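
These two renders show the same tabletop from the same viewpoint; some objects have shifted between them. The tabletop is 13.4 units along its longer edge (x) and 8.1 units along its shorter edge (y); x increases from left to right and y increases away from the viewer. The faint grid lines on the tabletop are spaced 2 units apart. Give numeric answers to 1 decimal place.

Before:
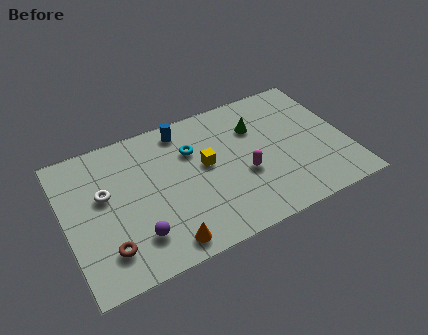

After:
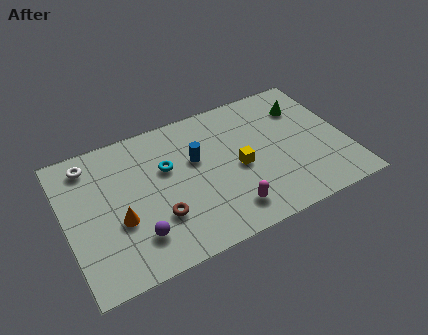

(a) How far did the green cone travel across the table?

2.4

The green cone was near (9.3, 5.7) before and (11.7, 6.0) after, so it travelled √(2.4² + 0.3²) ≈ 2.4 units.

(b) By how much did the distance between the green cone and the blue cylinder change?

+1.9

The distance was about 3.6 in the first image and 5.5 in the second, so they moved 1.9 units further apart.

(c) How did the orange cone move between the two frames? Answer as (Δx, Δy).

(-1.9, 2.1)

From the two frames, the orange cone sits at roughly (4.3, 1.0) before and (2.4, 3.1) after.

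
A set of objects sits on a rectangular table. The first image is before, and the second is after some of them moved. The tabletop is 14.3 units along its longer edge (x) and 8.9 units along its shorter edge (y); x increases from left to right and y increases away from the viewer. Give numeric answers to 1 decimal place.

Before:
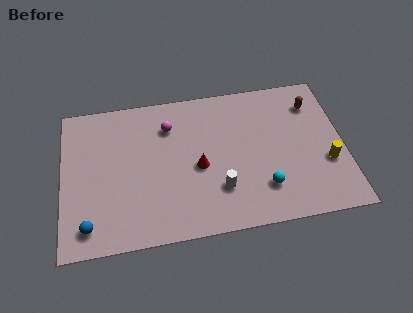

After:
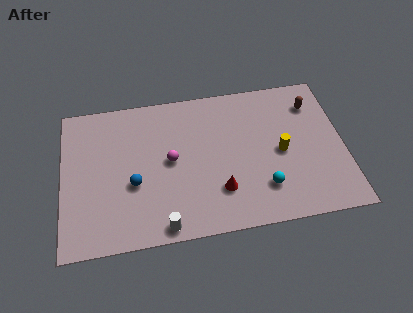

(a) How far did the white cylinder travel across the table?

3.4

The white cylinder moved from about (7.9, 2.5) to (5.0, 0.8), a distance of √(2.9² + 1.7²) ≈ 3.4.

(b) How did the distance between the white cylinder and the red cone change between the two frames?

+1.5

They were about 1.8 units apart before and 3.3 after — 1.5 units further apart.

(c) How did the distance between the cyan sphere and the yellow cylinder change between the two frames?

-1.2

They were about 3.4 units apart before and 2.2 after — 1.2 units closer together.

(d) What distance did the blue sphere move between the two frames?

3.1

The blue sphere moved from about (1.3, 1.4) to (3.6, 3.5), a distance of √(2.3² + 2.1²) ≈ 3.1.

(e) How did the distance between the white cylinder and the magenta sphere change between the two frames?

-1.0

The distance was about 4.8 in the first image and 3.8 in the second, so they moved 1.0 units closer together.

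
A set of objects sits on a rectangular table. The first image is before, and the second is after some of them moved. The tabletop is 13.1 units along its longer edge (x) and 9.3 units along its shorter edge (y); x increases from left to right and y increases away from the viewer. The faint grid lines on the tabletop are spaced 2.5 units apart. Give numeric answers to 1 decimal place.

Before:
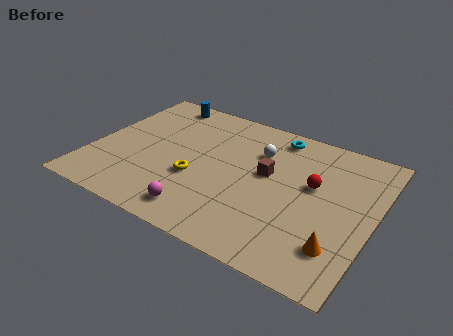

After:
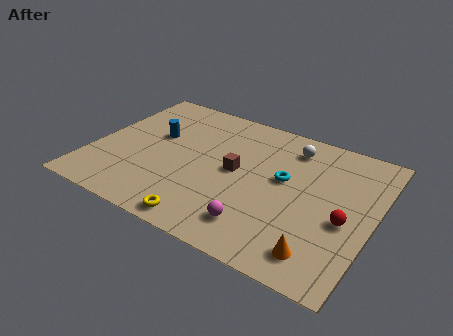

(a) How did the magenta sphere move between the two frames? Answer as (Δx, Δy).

(2.6, 0.4)

The magenta sphere started near (5.6, 1.4) and ended near (8.2, 1.8).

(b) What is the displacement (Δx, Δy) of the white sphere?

(1.4, 1.0)

The white sphere was at about (7.5, 6.6) and moved to about (8.9, 7.6).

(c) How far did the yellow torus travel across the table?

2.8

From (5.0, 3.5) to (5.9, 0.9), the yellow torus covered √(0.9² + 2.6²) ≈ 2.8 units.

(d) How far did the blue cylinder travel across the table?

2.7

From (2.4, 8.3) to (2.7, 5.6), the blue cylinder covered √(0.3² + 2.7²) ≈ 2.7 units.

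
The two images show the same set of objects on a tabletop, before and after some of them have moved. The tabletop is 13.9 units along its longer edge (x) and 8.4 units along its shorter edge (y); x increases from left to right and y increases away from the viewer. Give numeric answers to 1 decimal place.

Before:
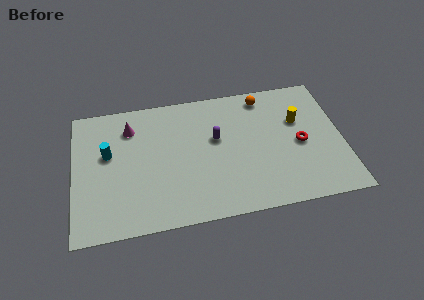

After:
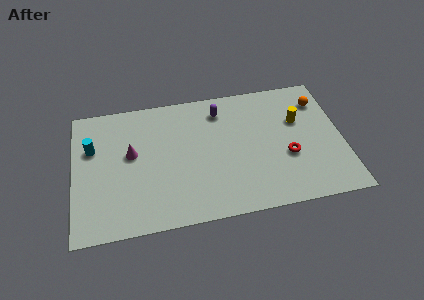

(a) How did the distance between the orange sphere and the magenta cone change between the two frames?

+3.0

The distance was about 7.0 in the first image and 10.0 in the second, so they moved 3.0 units further apart.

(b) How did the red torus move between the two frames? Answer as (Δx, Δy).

(-0.7, -0.7)

From the two frames, the red torus sits at roughly (11.7, 3.9) before and (11.0, 3.2) after.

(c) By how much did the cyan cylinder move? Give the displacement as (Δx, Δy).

(-0.8, 0.5)

The cyan cylinder started near (1.8, 5.0) and ended near (1.0, 5.5).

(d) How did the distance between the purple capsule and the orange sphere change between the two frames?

+1.7

They were about 3.5 units apart before and 5.2 after — 1.7 units further apart.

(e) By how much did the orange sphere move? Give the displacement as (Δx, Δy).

(2.9, -0.8)

From the two frames, the orange sphere sits at roughly (10.0, 7.3) before and (12.9, 6.5) after.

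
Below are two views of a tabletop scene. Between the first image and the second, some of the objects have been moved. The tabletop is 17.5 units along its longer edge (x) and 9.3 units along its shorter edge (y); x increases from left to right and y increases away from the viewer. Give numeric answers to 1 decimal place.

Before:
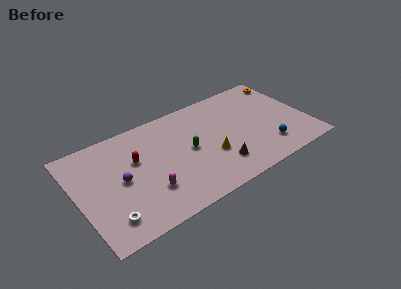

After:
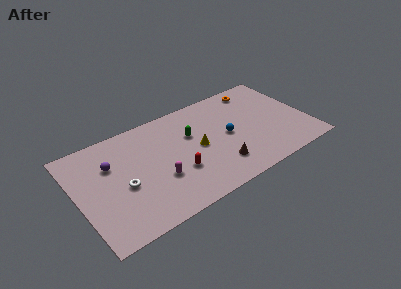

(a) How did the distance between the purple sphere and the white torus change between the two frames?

-0.7

The distance was about 3.1 in the first image and 2.4 in the second, so they moved 0.7 units closer together.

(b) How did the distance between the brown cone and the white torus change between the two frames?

-1.2

They were about 8.4 units apart before and 7.2 after — 1.2 units closer together.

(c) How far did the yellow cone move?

1.4

From (9.9, 3.4) to (9.1, 4.6), the yellow cone covered √(0.8² + 1.2²) ≈ 1.4 units.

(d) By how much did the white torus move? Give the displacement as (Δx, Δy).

(1.4, 2.2)

From the two frames, the white torus sits at roughly (1.9, 1.8) before and (3.3, 4.0) after.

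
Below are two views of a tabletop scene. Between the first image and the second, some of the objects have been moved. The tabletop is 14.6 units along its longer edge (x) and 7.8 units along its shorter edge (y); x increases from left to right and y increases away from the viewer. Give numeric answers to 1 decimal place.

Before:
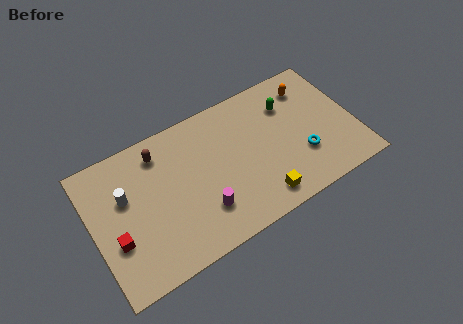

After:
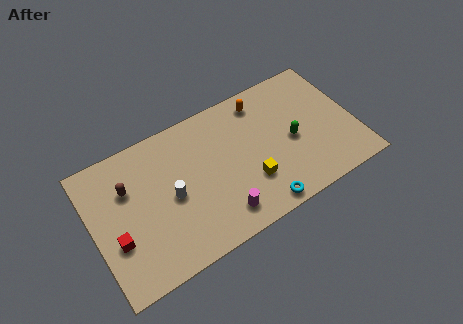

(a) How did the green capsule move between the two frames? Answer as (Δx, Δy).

(-0.1, -2.1)

The green capsule started near (11.2, 5.7) and ended near (11.1, 3.6).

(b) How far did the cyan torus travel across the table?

3.2

The cyan torus was near (11.5, 2.5) before and (8.8, 0.8) after, so it travelled √(2.7² + 1.7²) ≈ 3.2 units.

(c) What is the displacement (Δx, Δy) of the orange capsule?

(-2.7, 0.4)

From the two frames, the orange capsule sits at roughly (12.5, 6.2) before and (9.8, 6.6) after.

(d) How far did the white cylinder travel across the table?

2.7

The white cylinder was near (1.9, 4.9) before and (4.3, 3.7) after, so it travelled √(2.4² + 1.2²) ≈ 2.7 units.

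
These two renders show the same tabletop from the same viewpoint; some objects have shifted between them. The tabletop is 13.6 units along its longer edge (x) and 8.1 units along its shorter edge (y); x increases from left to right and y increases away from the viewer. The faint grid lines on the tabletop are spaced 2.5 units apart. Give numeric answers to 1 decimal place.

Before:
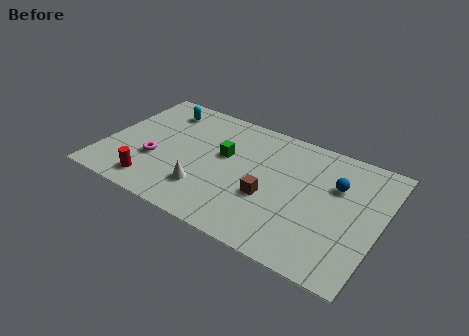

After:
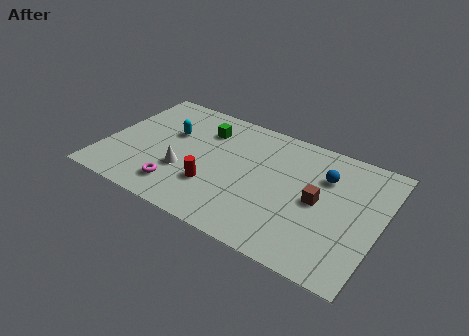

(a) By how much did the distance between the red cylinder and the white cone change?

-1.1

The distance was about 2.6 in the first image and 1.5 in the second, so they moved 1.1 units closer together.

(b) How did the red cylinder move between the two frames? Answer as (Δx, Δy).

(2.8, 1.2)

The red cylinder was at about (2.8, 1.3) and moved to about (5.6, 2.5).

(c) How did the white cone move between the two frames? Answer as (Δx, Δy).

(-1.2, 0.7)

From the two frames, the white cone sits at roughly (5.3, 2.1) before and (4.1, 2.8) after.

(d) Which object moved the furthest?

the red cylinder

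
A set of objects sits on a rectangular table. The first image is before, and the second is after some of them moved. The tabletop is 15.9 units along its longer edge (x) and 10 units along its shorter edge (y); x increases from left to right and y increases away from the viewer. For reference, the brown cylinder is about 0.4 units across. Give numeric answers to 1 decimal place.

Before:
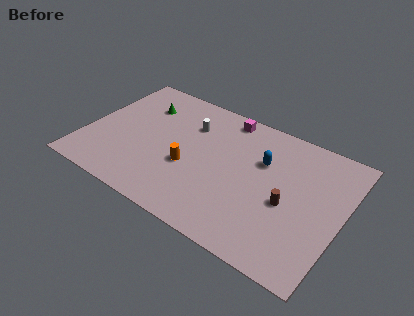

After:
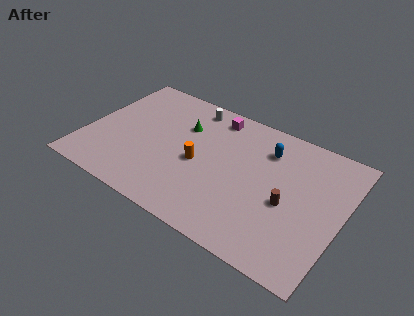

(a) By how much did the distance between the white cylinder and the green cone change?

-1.3

Before: roughly 3.1 units apart; after: 1.8. That's 1.3 units closer together.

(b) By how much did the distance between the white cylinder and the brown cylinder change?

+0.9

The distance was about 7.2 in the first image and 8.1 in the second, so they moved 0.9 units further apart.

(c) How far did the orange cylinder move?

0.8

From (6.6, 3.9) to (7.1, 4.5), the orange cylinder covered √(0.5² + 0.6²) ≈ 0.8 units.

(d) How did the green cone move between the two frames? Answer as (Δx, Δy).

(2.7, -0.5)

The green cone was at about (3.0, 7.4) and moved to about (5.7, 6.9).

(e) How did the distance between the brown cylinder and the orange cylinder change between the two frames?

-0.5

Before: roughly 6.1 units apart; after: 5.6. That's 0.5 units closer together.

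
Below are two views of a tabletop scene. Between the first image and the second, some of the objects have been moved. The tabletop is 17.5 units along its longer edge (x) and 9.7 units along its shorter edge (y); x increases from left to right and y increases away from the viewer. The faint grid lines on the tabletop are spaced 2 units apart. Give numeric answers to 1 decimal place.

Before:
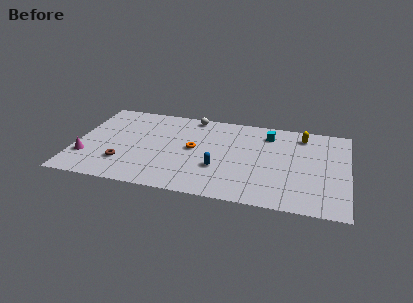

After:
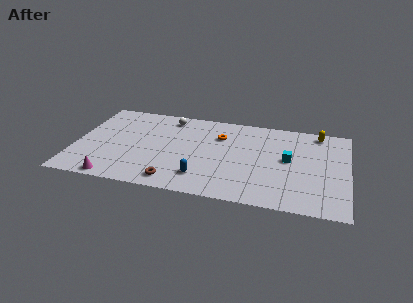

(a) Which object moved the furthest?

the brown torus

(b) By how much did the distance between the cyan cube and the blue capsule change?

+0.8

Before: roughly 5.4 units apart; after: 6.2. That's 0.8 units further apart.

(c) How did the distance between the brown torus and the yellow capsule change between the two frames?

-1.1

Before: roughly 12.6 units apart; after: 11.5. That's 1.1 units closer together.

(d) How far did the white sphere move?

1.6

The white sphere moved from about (7.3, 8.8) to (5.8, 8.3), a distance of √(1.5² + 0.5²) ≈ 1.6.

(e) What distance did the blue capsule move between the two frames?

1.6

From (9.3, 3.3) to (8.3, 2.1), the blue capsule covered √(1.0² + 1.2²) ≈ 1.6 units.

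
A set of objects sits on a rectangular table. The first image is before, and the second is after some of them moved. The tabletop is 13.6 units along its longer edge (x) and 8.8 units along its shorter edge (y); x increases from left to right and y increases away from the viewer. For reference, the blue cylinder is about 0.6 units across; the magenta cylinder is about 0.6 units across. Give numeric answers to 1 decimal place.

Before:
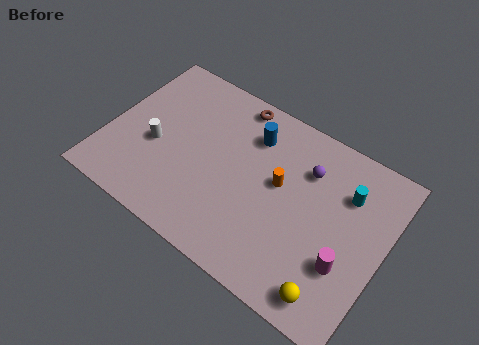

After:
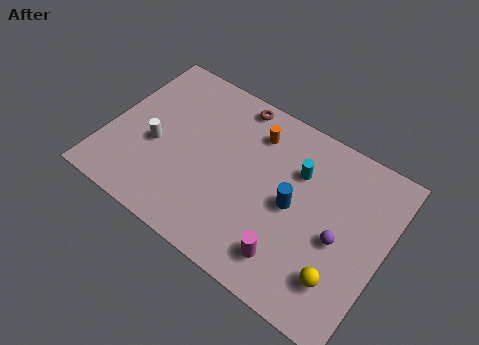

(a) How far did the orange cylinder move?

2.5

From (8.4, 5.0) to (6.8, 6.9), the orange cylinder covered √(1.6² + 1.9²) ≈ 2.5 units.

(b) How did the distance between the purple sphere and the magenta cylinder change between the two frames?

-1.3

Before: roughly 4.3 units apart; after: 3.0. That's 1.3 units closer together.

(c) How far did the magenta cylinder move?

2.8

The magenta cylinder was near (12.0, 2.9) before and (9.5, 1.7) after, so it travelled √(2.5² + 1.2²) ≈ 2.8 units.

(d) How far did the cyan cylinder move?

2.4

From (11.5, 6.3) to (9.1, 6.1), the cyan cylinder covered √(2.4² + 0.2²) ≈ 2.4 units.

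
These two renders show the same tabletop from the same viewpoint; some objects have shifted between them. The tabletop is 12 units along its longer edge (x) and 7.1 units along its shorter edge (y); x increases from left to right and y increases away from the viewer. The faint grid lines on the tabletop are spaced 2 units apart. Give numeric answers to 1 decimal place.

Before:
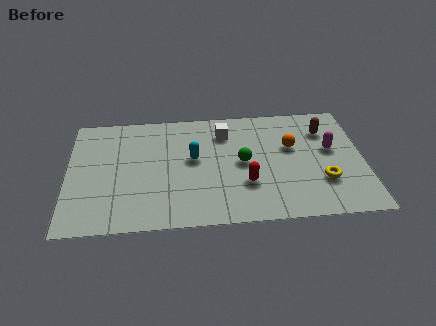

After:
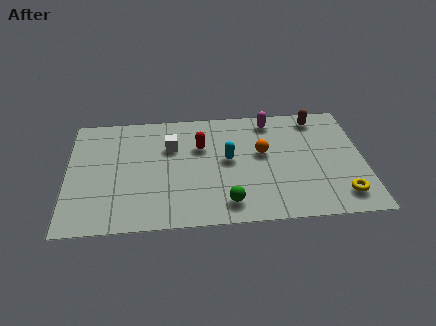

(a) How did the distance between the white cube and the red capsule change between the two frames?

-2.1

They were about 3.3 units apart before and 1.2 after — 2.1 units closer together.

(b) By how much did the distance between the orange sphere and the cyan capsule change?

-2.6

They were about 4.0 units apart before and 1.4 after — 2.6 units closer together.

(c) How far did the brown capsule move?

0.9

From (10.5, 5.3) to (10.2, 6.1), the brown capsule covered √(0.3² + 0.8²) ≈ 0.9 units.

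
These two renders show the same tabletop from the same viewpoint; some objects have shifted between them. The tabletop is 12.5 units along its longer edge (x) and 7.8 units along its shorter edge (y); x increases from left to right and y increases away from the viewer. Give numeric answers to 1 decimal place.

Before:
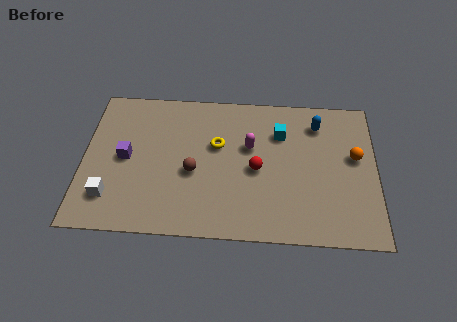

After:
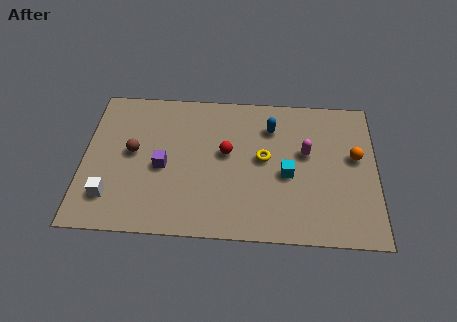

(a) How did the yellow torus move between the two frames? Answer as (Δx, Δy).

(2.0, -0.6)

The yellow torus started near (5.7, 4.8) and ended near (7.7, 4.2).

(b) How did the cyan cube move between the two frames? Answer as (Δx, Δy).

(0.3, -2.2)

The cyan cube was at about (8.4, 5.6) and moved to about (8.7, 3.4).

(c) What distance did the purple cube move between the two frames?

1.6

The purple cube was near (1.8, 3.9) before and (3.4, 3.5) after, so it travelled √(1.6² + 0.4²) ≈ 1.6 units.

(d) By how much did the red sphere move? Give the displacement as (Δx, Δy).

(-1.3, 0.8)

From the two frames, the red sphere sits at roughly (7.4, 3.6) before and (6.1, 4.4) after.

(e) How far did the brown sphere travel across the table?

2.8

From (4.7, 3.3) to (2.1, 4.2), the brown sphere covered √(2.6² + 0.9²) ≈ 2.8 units.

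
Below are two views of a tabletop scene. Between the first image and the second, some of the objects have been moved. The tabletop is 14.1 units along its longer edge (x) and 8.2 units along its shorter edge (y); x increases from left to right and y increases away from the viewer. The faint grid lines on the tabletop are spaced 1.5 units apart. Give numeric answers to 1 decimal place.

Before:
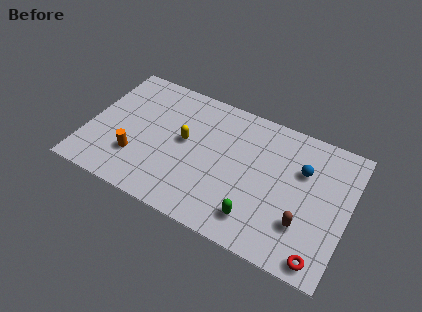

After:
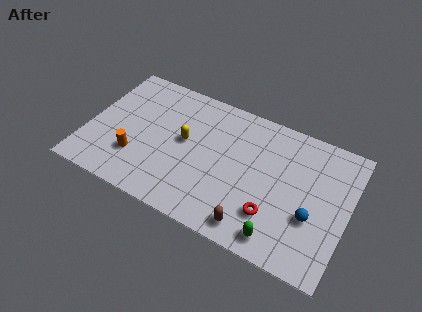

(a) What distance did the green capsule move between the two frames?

1.4

The green capsule moved from about (9.5, 1.6) to (10.8, 1.1), a distance of √(1.3² + 0.5²) ≈ 1.4.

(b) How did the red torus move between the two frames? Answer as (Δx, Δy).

(-2.7, 1.3)

From the two frames, the red torus sits at roughly (13.0, 0.9) before and (10.3, 2.2) after.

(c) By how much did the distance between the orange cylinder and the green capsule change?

+1.4

Before: roughly 6.7 units apart; after: 8.1. That's 1.4 units further apart.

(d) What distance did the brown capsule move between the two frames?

2.8

The brown capsule moved from about (11.9, 2.4) to (9.4, 1.1), a distance of √(2.5² + 1.3²) ≈ 2.8.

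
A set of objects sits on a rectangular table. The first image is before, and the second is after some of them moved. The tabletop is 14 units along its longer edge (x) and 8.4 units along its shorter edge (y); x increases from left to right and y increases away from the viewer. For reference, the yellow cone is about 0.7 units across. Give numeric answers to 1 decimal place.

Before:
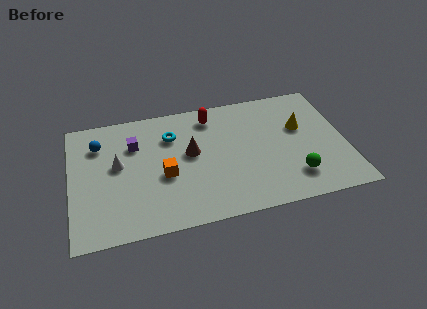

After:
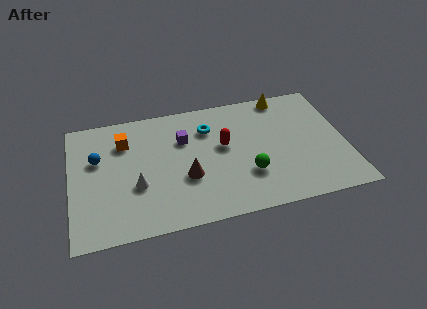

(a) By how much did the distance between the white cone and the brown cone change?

-1.2

They were about 3.7 units apart before and 2.5 after — 1.2 units closer together.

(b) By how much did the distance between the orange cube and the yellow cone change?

+1.1

Before: roughly 7.3 units apart; after: 8.4. That's 1.1 units further apart.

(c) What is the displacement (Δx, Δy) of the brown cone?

(-0.3, -1.6)

The brown cone was at about (6.1, 4.7) and moved to about (5.8, 3.1).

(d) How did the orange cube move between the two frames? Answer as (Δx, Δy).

(-1.9, 2.7)

The orange cube started near (4.7, 3.5) and ended near (2.8, 6.2).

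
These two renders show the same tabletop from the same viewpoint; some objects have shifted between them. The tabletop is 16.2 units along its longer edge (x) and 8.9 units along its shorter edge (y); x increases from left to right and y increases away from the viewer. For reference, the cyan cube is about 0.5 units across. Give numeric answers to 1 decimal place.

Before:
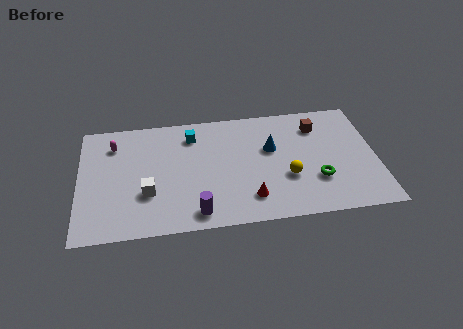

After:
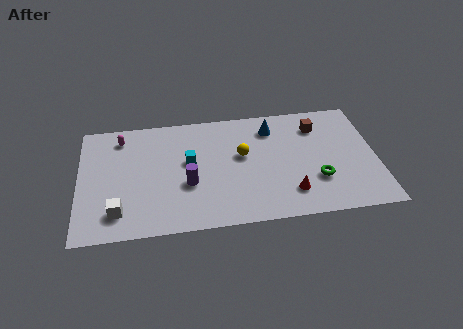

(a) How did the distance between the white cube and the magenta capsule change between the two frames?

+1.3

Before: roughly 4.3 units apart; after: 5.6. That's 1.3 units further apart.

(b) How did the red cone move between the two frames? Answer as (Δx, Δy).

(2.2, 0.1)

The red cone started near (9.2, 1.9) and ended near (11.4, 2.0).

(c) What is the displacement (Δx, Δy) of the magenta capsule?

(0.4, 0.5)

From the two frames, the magenta capsule sits at roughly (1.9, 6.9) before and (2.3, 7.4) after.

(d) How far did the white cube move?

2.0

The white cube was near (3.7, 3.0) before and (2.1, 1.8) after, so it travelled √(1.6² + 1.2²) ≈ 2.0 units.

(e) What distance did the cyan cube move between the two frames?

2.0

From (6.2, 7.1) to (6.0, 5.1), the cyan cube covered √(0.2² + 2.0²) ≈ 2.0 units.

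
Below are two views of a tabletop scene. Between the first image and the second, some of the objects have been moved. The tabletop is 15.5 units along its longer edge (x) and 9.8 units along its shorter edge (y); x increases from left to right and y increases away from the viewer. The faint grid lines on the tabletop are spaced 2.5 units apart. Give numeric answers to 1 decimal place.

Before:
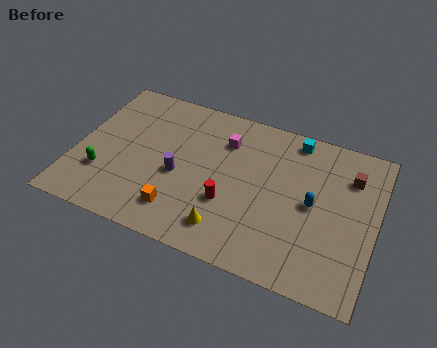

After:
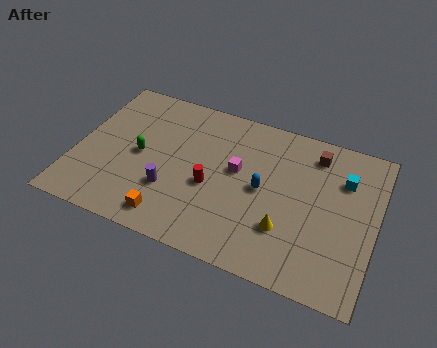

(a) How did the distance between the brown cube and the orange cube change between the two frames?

-0.3

They were about 9.8 units apart before and 9.5 after — 0.3 units closer together.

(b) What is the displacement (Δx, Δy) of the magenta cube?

(0.8, -1.7)

The magenta cube started near (7.5, 7.3) and ended near (8.3, 5.6).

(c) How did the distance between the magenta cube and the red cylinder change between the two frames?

-2.0

Before: roughly 3.9 units apart; after: 1.9. That's 2.0 units closer together.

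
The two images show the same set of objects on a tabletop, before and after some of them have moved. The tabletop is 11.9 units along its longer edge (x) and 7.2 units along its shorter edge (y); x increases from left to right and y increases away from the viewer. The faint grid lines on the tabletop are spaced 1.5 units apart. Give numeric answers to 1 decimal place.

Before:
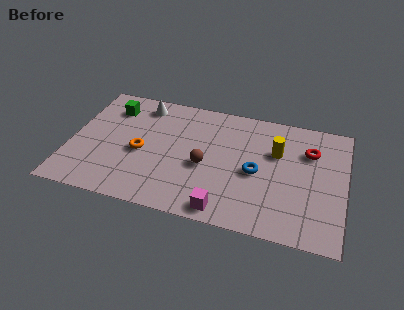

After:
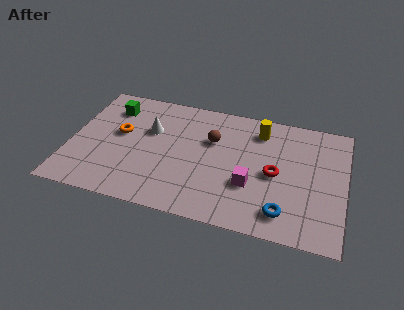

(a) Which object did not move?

the green cube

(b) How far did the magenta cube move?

2.0

From (6.9, 0.8) to (7.9, 2.5), the magenta cube covered √(1.0² + 1.7²) ≈ 2.0 units.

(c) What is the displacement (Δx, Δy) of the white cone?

(0.5, -1.5)

From the two frames, the white cone sits at roughly (2.9, 6.1) before and (3.4, 4.6) after.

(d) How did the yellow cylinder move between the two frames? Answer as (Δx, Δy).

(-0.8, 1.1)

From the two frames, the yellow cylinder sits at roughly (8.9, 4.7) before and (8.1, 5.8) after.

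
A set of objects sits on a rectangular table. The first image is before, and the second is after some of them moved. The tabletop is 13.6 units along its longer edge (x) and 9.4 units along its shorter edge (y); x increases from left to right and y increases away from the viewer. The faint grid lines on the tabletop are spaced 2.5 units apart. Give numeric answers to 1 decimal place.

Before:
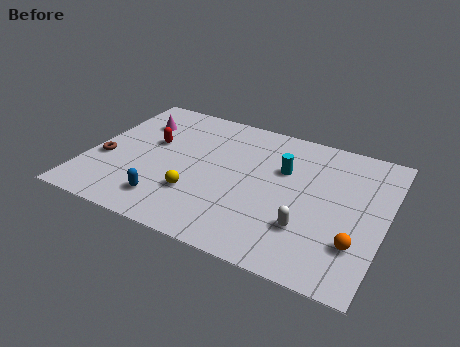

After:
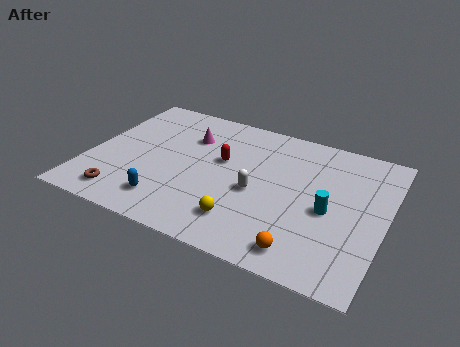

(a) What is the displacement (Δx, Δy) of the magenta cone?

(2.5, -0.2)

From the two frames, the magenta cone sits at roughly (1.8, 6.9) before and (4.3, 6.7) after.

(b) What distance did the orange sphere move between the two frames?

2.6

From (12.5, 2.6) to (10.3, 1.3), the orange sphere covered √(2.2² + 1.3²) ≈ 2.6 units.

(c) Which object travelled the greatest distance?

the red capsule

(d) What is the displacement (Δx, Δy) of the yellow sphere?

(2.3, -0.8)

The yellow sphere started near (5.2, 2.8) and ended near (7.5, 2.0).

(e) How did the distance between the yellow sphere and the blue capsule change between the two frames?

+1.9

Before: roughly 1.6 units apart; after: 3.5. That's 1.9 units further apart.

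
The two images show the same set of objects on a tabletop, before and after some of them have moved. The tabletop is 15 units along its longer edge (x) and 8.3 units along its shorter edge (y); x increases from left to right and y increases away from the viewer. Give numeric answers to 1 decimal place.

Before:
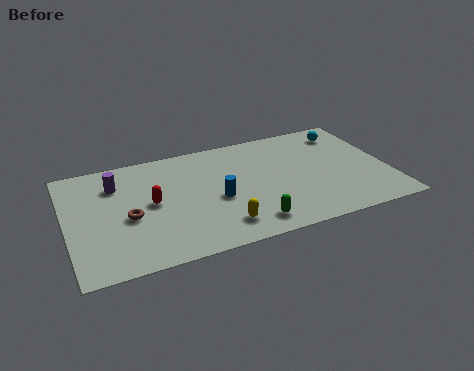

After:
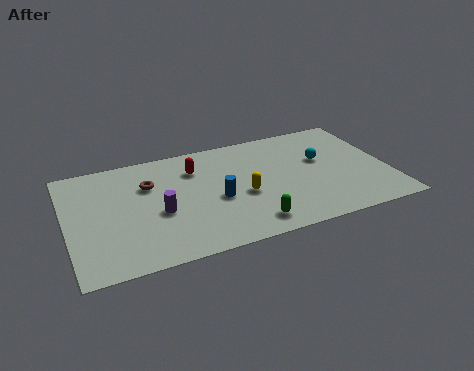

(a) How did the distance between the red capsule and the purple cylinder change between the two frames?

+0.9

The distance was about 2.4 in the first image and 3.3 in the second, so they moved 0.9 units further apart.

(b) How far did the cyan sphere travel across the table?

2.3

The cyan sphere was near (13.4, 6.8) before and (12.0, 5.0) after, so it travelled √(1.4² + 1.8²) ≈ 2.3 units.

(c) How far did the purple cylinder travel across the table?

3.2

The purple cylinder moved from about (2.4, 6.2) to (4.2, 3.5), a distance of √(1.8² + 2.7²) ≈ 3.2.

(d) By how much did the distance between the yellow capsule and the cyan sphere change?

-4.1

They were about 8.3 units apart before and 4.2 after — 4.1 units closer together.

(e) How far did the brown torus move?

2.4

The brown torus was near (2.8, 3.6) before and (3.9, 5.7) after, so it travelled √(1.1² + 2.1²) ≈ 2.4 units.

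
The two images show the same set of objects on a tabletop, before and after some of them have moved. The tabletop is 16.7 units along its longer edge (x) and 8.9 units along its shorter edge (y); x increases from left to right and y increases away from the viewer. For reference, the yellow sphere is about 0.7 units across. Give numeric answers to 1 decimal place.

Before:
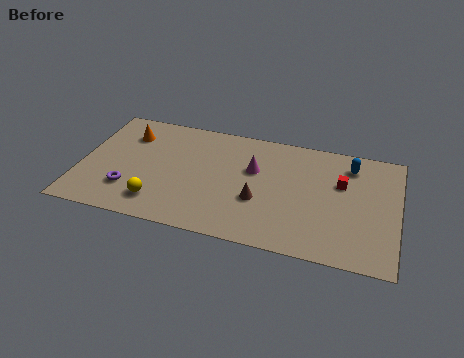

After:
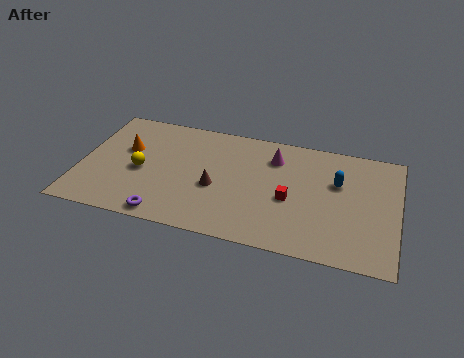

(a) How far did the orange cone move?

1.2

The orange cone was near (2.3, 6.7) before and (2.3, 5.5) after, so it travelled √(0.0² + 1.2²) ≈ 1.2 units.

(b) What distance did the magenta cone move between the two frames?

1.6

From (9.1, 5.6) to (10.1, 6.8), the magenta cone covered √(1.0² + 1.2²) ≈ 1.6 units.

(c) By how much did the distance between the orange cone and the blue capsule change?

-0.6

The distance was about 11.8 in the first image and 11.2 in the second, so they moved 0.6 units closer together.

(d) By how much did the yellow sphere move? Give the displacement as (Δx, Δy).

(-1.1, 2.2)

From the two frames, the yellow sphere sits at roughly (4.3, 1.8) before and (3.2, 4.0) after.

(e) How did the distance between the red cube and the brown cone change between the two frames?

-0.9

The distance was about 4.8 in the first image and 3.9 in the second, so they moved 0.9 units closer together.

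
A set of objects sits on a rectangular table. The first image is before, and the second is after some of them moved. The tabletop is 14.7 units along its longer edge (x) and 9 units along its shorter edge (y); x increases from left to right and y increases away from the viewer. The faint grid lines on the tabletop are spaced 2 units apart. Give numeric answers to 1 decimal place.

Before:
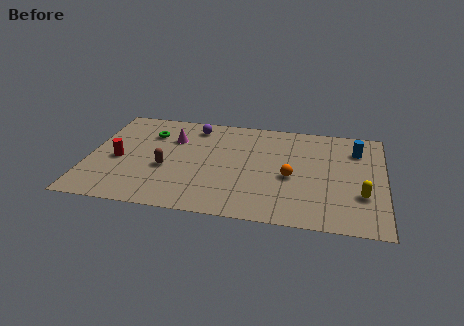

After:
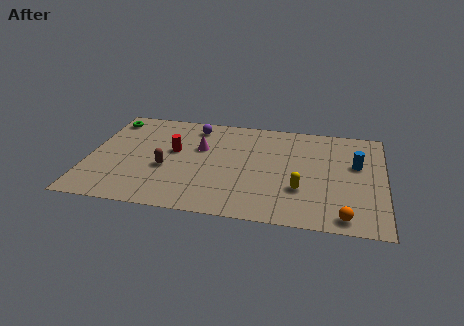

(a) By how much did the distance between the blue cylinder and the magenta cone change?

-1.4

They were about 9.2 units apart before and 7.8 after — 1.4 units closer together.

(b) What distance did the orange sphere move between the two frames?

4.0

The orange sphere was near (10.1, 3.9) before and (12.8, 1.0) after, so it travelled √(2.7² + 2.9²) ≈ 4.0 units.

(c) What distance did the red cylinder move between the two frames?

3.0

The red cylinder moved from about (1.5, 4.0) to (4.2, 5.2), a distance of √(2.7² + 1.2²) ≈ 3.0.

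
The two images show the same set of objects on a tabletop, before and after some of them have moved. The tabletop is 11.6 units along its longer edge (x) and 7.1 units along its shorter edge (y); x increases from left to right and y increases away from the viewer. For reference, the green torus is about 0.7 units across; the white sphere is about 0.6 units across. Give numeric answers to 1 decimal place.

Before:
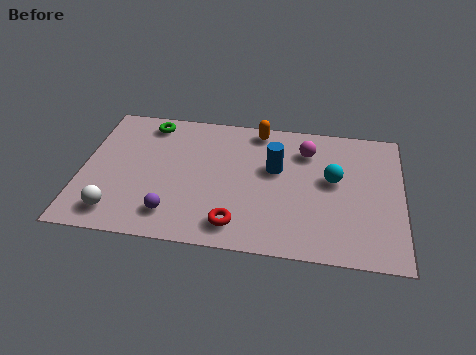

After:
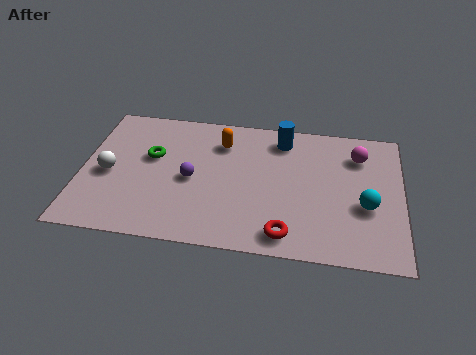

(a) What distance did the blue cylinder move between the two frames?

1.6

The blue cylinder moved from about (7.0, 4.3) to (7.2, 5.9), a distance of √(0.2² + 1.6²) ≈ 1.6.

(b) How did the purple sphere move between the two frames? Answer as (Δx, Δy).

(0.6, 1.9)

The purple sphere started near (3.4, 1.4) and ended near (4.0, 3.3).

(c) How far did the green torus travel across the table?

1.8

The green torus was near (2.3, 6.1) before and (2.5, 4.3) after, so it travelled √(0.2² + 1.8²) ≈ 1.8 units.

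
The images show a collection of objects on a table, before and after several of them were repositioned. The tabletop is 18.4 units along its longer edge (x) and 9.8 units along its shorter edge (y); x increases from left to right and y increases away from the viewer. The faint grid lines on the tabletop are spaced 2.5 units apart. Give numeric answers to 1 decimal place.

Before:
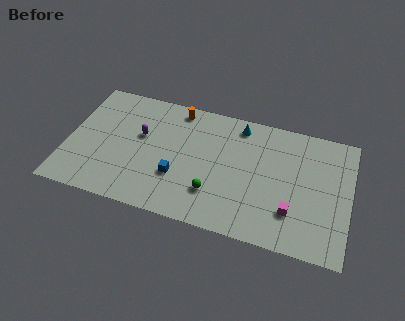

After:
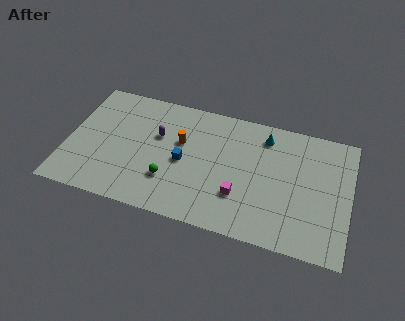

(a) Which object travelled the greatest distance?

the magenta cube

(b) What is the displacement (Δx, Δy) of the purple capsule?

(1.1, 0.3)

The purple capsule started near (4.7, 5.9) and ended near (5.8, 6.2).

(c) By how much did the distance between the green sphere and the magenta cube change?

-0.5

They were about 5.1 units apart before and 4.6 after — 0.5 units closer together.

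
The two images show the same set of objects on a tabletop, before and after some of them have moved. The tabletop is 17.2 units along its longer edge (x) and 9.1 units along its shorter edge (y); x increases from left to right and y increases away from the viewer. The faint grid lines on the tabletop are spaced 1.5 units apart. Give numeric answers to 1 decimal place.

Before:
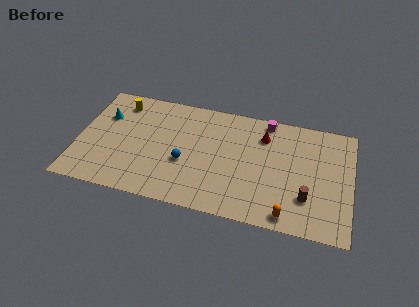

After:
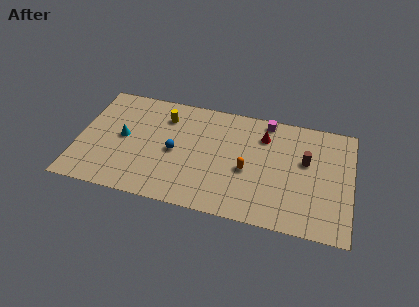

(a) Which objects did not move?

the magenta cube and the red cone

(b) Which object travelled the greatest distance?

the orange capsule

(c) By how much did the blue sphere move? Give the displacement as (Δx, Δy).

(-0.7, 0.7)

The blue sphere was at about (6.8, 3.6) and moved to about (6.1, 4.3).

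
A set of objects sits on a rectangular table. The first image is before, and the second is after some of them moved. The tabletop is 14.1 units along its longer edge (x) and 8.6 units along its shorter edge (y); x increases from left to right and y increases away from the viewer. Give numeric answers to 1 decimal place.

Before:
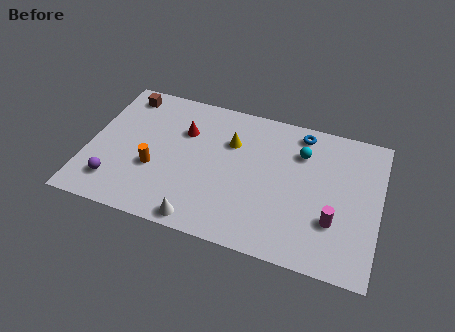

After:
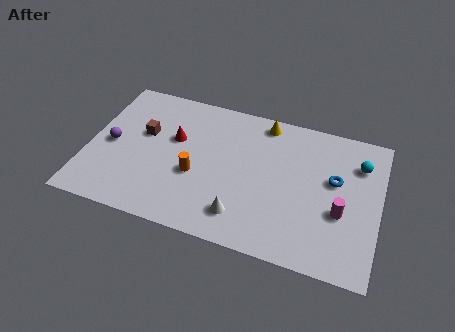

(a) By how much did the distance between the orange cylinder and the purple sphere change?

+2.0

They were about 2.3 units apart before and 4.3 after — 2.0 units further apart.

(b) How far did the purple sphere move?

2.3

The purple sphere was near (1.5, 1.8) before and (1.1, 4.1) after, so it travelled √(0.4² + 2.3²) ≈ 2.3 units.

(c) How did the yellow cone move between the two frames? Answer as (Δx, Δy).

(1.5, 1.7)

The yellow cone was at about (6.8, 5.9) and moved to about (8.3, 7.6).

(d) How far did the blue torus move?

3.0

The blue torus was near (10.1, 7.5) before and (11.9, 5.1) after, so it travelled √(1.8² + 2.4²) ≈ 3.0 units.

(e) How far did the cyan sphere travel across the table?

2.8

The cyan sphere moved from about (10.2, 6.3) to (13.0, 6.4), a distance of √(2.8² + 0.1²) ≈ 2.8.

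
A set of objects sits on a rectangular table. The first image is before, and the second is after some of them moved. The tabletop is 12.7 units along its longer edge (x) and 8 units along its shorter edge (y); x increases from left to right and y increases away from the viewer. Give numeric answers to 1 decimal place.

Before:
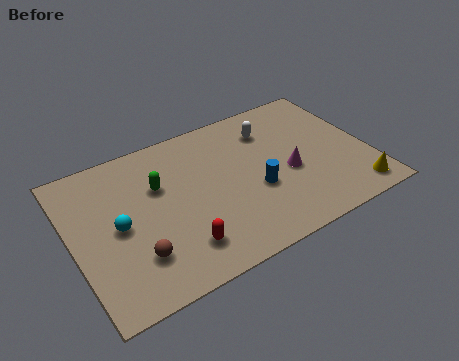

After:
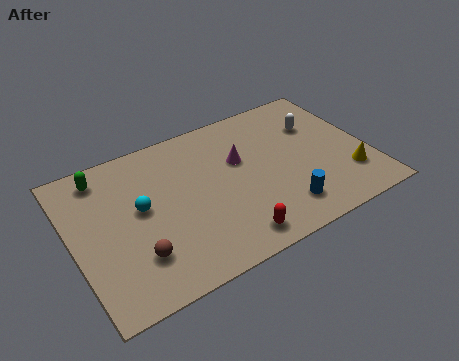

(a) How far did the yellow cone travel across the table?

1.0

From (11.7, 1.1) to (11.6, 2.1), the yellow cone covered √(0.1² + 1.0²) ≈ 1.0 units.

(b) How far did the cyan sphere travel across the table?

1.1

From (1.9, 3.9) to (2.9, 4.4), the cyan sphere covered √(1.0² + 0.5²) ≈ 1.1 units.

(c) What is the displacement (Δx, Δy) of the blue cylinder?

(0.9, -1.5)

The blue cylinder started near (7.7, 3.1) and ended near (8.6, 1.6).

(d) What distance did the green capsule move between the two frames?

2.7

From (3.8, 5.2) to (1.6, 6.8), the green capsule covered √(2.2² + 1.6²) ≈ 2.7 units.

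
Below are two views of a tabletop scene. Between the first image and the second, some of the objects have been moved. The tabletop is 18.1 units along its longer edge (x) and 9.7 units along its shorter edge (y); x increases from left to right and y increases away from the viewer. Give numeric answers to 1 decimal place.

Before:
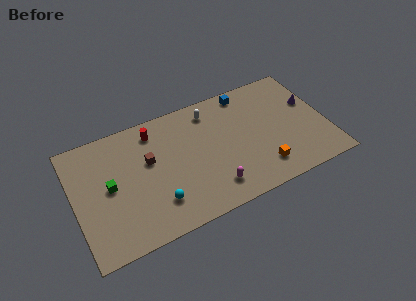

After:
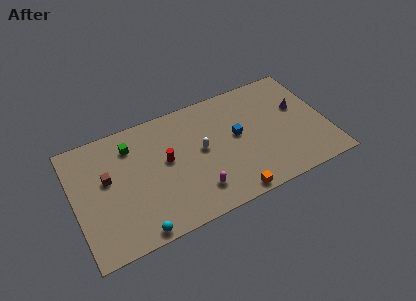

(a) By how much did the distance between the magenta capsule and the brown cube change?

+1.3

Before: roughly 5.7 units apart; after: 7.0. That's 1.3 units further apart.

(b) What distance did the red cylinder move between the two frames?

2.8

From (6.0, 8.1) to (6.6, 5.4), the red cylinder covered √(0.6² + 2.7²) ≈ 2.8 units.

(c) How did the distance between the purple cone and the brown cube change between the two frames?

+2.1

The distance was about 11.8 in the first image and 13.9 in the second, so they moved 2.1 units further apart.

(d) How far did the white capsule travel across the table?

3.1

The white capsule moved from about (10.1, 8.1) to (9.1, 5.2), a distance of √(1.0² + 2.9²) ≈ 3.1.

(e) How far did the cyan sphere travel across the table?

2.3

From (5.6, 2.4) to (4.0, 0.8), the cyan sphere covered √(1.6² + 1.6²) ≈ 2.3 units.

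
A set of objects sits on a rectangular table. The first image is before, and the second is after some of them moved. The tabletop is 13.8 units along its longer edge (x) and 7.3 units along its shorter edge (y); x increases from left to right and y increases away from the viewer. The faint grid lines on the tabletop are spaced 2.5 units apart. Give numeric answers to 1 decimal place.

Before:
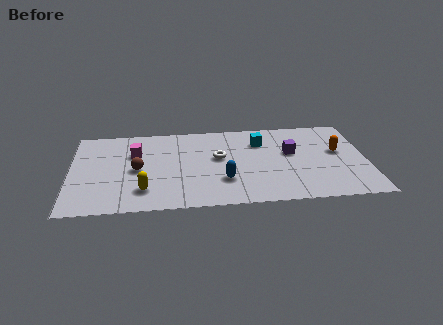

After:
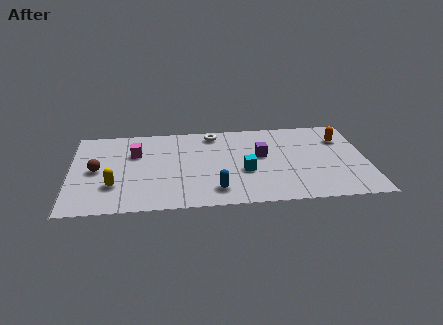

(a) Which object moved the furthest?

the cyan cube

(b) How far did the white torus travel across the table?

2.1

The white torus was near (6.9, 4.2) before and (6.7, 6.3) after, so it travelled √(0.2² + 2.1²) ≈ 2.1 units.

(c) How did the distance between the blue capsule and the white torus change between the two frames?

+2.9

The distance was about 2.0 in the first image and 4.9 in the second, so they moved 2.9 units further apart.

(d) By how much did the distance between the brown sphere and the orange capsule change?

+2.2

Before: roughly 9.4 units apart; after: 11.6. That's 2.2 units further apart.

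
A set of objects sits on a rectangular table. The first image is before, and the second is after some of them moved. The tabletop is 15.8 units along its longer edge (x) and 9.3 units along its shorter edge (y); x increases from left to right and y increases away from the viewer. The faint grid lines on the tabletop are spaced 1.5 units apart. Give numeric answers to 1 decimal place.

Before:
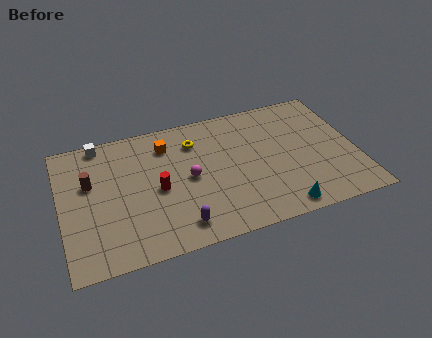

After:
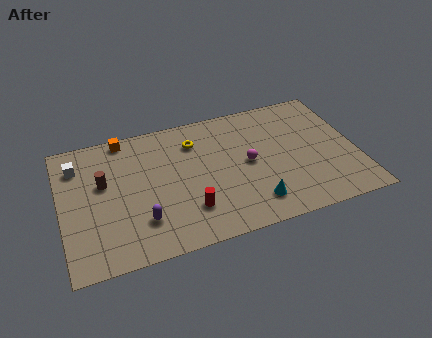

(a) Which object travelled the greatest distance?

the magenta sphere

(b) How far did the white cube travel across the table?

1.8

From (2.3, 8.5) to (1.0, 7.2), the white cube covered √(1.3² + 1.3²) ≈ 1.8 units.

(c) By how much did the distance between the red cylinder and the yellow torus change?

+1.2

The distance was about 3.6 in the first image and 4.8 in the second, so they moved 1.2 units further apart.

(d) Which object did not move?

the yellow torus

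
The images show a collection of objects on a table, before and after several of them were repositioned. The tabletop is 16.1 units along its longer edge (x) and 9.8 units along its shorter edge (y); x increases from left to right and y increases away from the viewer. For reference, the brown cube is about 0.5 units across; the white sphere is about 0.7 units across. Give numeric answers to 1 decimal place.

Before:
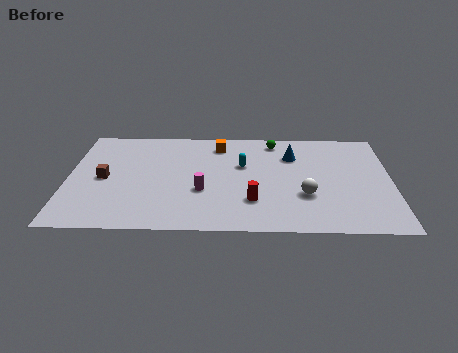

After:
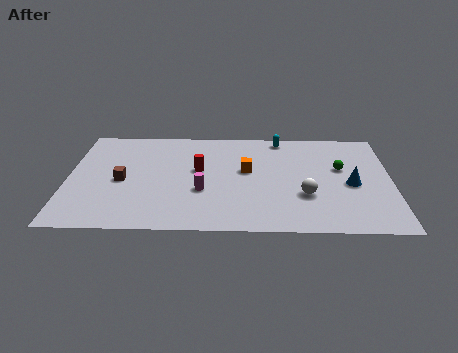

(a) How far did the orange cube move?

2.9

From (7.5, 8.1) to (8.9, 5.6), the orange cube covered √(1.4² + 2.5²) ≈ 2.9 units.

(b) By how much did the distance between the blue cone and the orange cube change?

+1.5

They were about 3.8 units apart before and 5.3 after — 1.5 units further apart.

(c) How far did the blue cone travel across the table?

4.0

The blue cone was near (11.2, 7.1) before and (14.1, 4.4) after, so it travelled √(2.9² + 2.7²) ≈ 4.0 units.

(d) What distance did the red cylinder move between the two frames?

4.0

The red cylinder moved from about (9.2, 2.7) to (6.5, 5.6), a distance of √(2.7² + 2.9²) ≈ 4.0.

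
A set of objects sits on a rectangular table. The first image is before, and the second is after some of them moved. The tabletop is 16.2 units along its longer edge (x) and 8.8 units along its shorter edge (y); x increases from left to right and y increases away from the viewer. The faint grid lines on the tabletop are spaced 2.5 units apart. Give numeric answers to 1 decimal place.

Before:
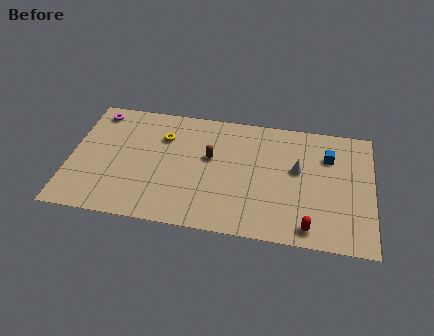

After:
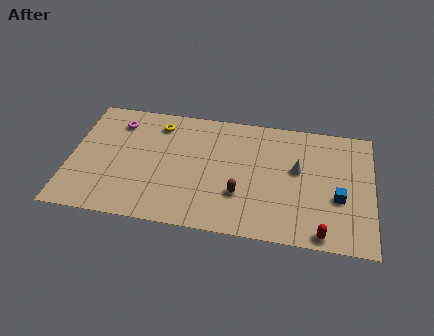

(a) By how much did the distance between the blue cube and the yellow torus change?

+1.6

Before: roughly 8.9 units apart; after: 10.5. That's 1.6 units further apart.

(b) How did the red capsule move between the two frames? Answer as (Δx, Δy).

(0.7, -0.3)

From the two frames, the red capsule sits at roughly (12.9, 1.1) before and (13.6, 0.8) after.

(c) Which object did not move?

the white cone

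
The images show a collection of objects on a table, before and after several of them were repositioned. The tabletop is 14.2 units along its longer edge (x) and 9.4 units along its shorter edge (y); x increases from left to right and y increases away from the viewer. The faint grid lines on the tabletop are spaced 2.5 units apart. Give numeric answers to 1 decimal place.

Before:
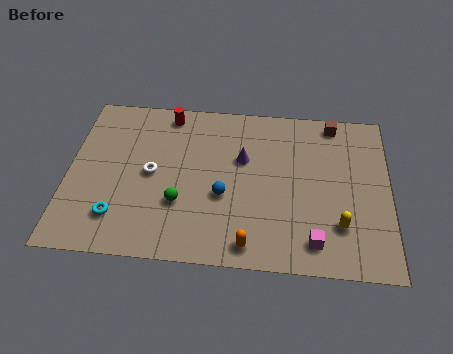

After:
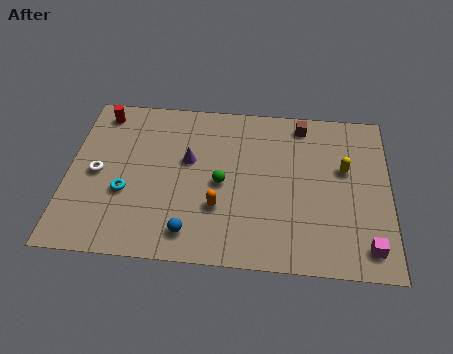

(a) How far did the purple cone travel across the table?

2.4

The purple cone was near (7.7, 5.9) before and (5.3, 5.6) after, so it travelled √(2.4² + 0.3²) ≈ 2.4 units.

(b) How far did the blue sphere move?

2.6

The blue sphere moved from about (6.9, 3.7) to (5.5, 1.5), a distance of √(1.4² + 2.2²) ≈ 2.6.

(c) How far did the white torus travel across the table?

2.4

The white torus moved from about (3.7, 4.7) to (1.3, 4.5), a distance of √(2.4² + 0.2²) ≈ 2.4.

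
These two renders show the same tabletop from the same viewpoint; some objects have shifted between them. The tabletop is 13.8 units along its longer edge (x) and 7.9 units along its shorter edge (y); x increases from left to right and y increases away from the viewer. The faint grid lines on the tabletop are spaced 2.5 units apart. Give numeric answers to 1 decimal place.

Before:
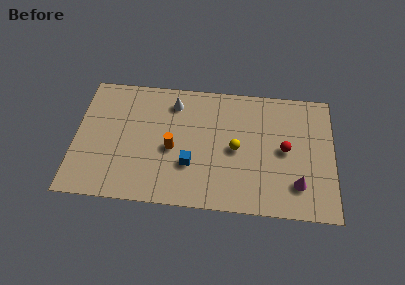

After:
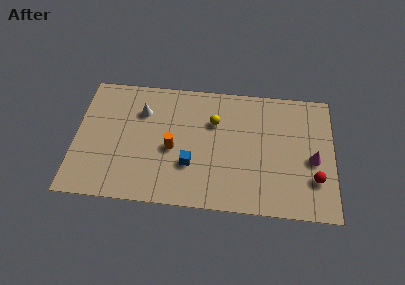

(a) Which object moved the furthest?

the red sphere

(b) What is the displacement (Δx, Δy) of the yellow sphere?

(-1.2, 1.6)

The yellow sphere started near (8.6, 3.8) and ended near (7.4, 5.4).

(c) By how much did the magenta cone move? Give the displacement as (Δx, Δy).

(0.8, 1.6)

The magenta cone was at about (11.9, 1.9) and moved to about (12.7, 3.5).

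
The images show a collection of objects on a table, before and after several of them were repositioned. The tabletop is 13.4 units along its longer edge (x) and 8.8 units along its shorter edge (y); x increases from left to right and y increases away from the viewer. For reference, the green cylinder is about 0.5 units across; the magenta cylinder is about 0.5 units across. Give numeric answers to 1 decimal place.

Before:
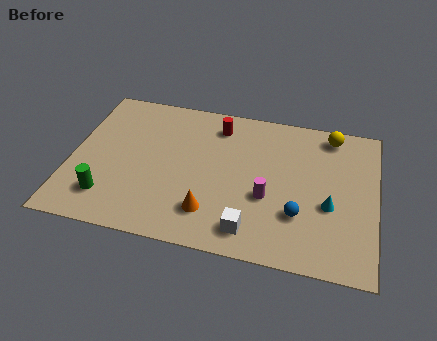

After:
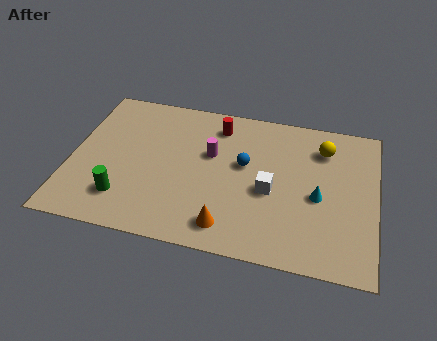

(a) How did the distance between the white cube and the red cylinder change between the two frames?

-1.9

Before: roughly 6.1 units apart; after: 4.2. That's 1.9 units closer together.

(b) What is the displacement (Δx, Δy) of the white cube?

(0.7, 2.4)

The white cube started near (8.1, 1.4) and ended near (8.8, 3.8).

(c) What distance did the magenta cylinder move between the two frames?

3.3

The magenta cylinder was near (8.7, 3.4) before and (6.1, 5.4) after, so it travelled √(2.6² + 2.0²) ≈ 3.3 units.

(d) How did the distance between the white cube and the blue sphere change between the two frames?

-0.6

They were about 2.4 units apart before and 1.8 after — 0.6 units closer together.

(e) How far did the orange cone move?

1.0

From (6.3, 2.0) to (7.1, 1.4), the orange cone covered √(0.8² + 0.6²) ≈ 1.0 units.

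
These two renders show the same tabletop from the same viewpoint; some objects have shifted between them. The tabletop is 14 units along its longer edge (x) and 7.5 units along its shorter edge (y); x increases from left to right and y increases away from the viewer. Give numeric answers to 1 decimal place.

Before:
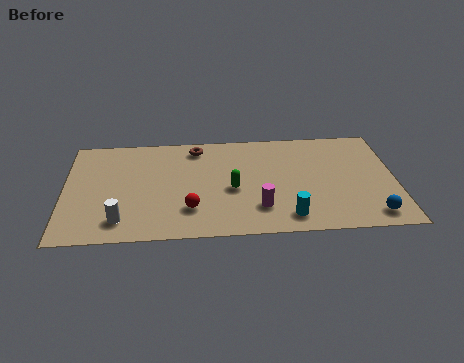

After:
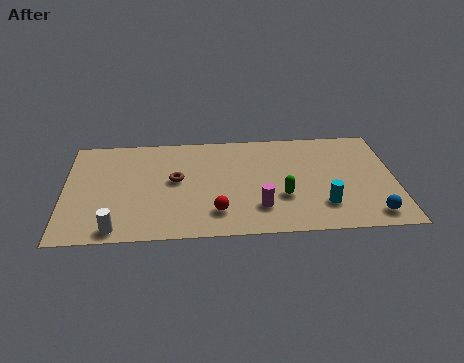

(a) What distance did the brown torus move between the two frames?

2.5

The brown torus moved from about (5.6, 6.4) to (4.7, 4.1), a distance of √(0.9² + 2.3²) ≈ 2.5.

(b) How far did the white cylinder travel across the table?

0.6

The white cylinder moved from about (2.4, 1.4) to (2.2, 0.8), a distance of √(0.2² + 0.6²) ≈ 0.6.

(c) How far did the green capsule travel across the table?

2.2

From (7.1, 3.3) to (9.2, 2.6), the green capsule covered √(2.1² + 0.7²) ≈ 2.2 units.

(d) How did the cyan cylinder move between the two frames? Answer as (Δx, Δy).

(1.5, 0.7)

From the two frames, the cyan cylinder sits at roughly (9.4, 1.2) before and (10.9, 1.9) after.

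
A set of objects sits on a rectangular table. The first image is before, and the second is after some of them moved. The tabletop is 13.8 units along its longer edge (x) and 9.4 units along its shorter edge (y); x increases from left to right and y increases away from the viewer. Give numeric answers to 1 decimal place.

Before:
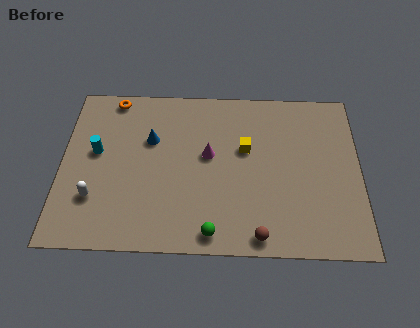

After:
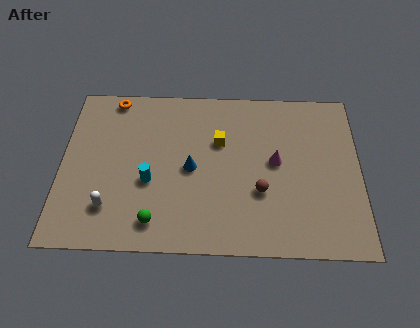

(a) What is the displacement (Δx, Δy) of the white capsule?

(0.7, -0.5)

The white capsule was at about (1.6, 2.7) and moved to about (2.3, 2.2).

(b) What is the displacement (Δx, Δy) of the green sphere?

(-2.6, 0.5)

From the two frames, the green sphere sits at roughly (7.0, 1.0) before and (4.4, 1.5) after.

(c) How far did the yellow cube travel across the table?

1.3

The yellow cube moved from about (8.5, 5.7) to (7.3, 6.1), a distance of √(1.2² + 0.4²) ≈ 1.3.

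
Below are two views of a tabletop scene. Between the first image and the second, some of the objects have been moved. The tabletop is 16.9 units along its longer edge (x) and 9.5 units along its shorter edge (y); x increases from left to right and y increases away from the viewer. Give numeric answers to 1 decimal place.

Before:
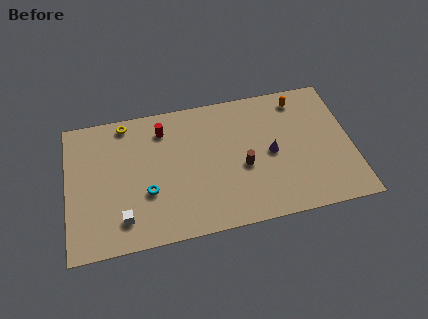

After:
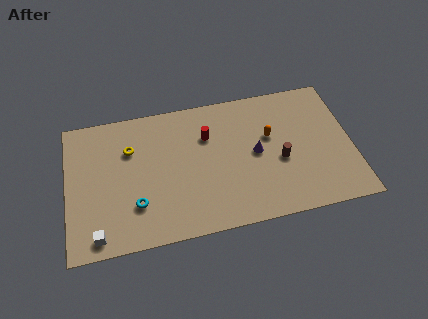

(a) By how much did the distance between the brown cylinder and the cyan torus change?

+3.0

Before: roughly 5.7 units apart; after: 8.7. That's 3.0 units further apart.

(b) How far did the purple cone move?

0.9

The purple cone moved from about (12.1, 4.6) to (11.2, 4.8), a distance of √(0.9² + 0.2²) ≈ 0.9.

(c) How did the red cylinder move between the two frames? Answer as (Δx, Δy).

(2.6, -1.0)

The red cylinder was at about (5.8, 7.6) and moved to about (8.4, 6.6).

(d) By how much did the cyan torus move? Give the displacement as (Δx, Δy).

(-0.7, -0.7)

From the two frames, the cyan torus sits at roughly (4.7, 3.4) before and (4.0, 2.7) after.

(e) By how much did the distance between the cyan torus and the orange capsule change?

-1.7

They were about 10.4 units apart before and 8.7 after — 1.7 units closer together.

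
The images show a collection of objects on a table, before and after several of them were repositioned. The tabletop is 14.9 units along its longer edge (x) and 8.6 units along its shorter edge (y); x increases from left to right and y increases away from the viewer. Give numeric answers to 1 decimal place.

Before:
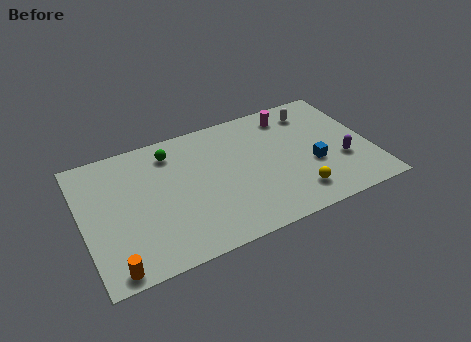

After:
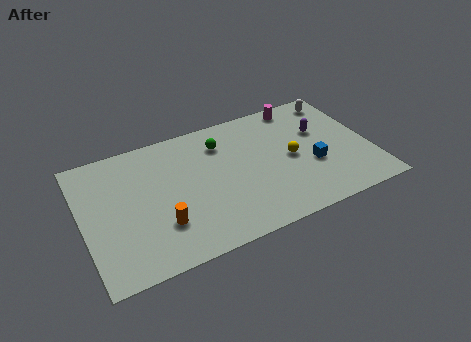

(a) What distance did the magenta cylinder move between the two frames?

0.8

The magenta cylinder moved from about (11.1, 7.2) to (11.7, 7.7), a distance of √(0.6² + 0.5²) ≈ 0.8.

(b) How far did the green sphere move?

2.6

The green sphere moved from about (4.8, 7.0) to (7.4, 6.6), a distance of √(2.6² + 0.4²) ≈ 2.6.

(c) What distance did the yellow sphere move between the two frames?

2.5

The yellow sphere moved from about (10.7, 1.7) to (10.8, 4.2), a distance of √(0.1² + 2.5²) ≈ 2.5.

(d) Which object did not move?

the blue cube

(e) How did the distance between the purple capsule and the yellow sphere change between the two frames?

-0.8

The distance was about 2.9 in the first image and 2.1 in the second, so they moved 0.8 units closer together.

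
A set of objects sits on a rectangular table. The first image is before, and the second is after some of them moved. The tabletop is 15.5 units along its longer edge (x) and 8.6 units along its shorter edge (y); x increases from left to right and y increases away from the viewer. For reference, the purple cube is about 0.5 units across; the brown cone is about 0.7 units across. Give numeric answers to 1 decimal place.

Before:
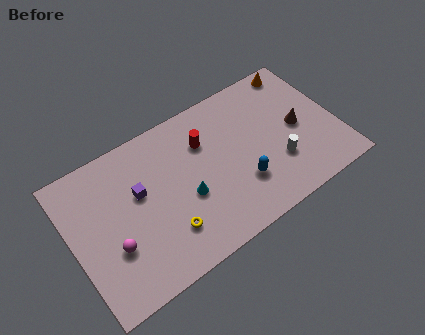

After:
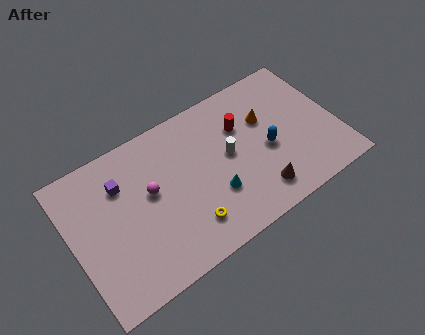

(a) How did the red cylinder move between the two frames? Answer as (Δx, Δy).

(2.2, -0.2)

From the two frames, the red cylinder sits at roughly (8.0, 6.1) before and (10.2, 5.9) after.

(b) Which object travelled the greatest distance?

the brown cone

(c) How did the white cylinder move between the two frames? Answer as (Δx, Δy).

(-2.6, 1.9)

From the two frames, the white cylinder sits at roughly (11.8, 2.7) before and (9.2, 4.6) after.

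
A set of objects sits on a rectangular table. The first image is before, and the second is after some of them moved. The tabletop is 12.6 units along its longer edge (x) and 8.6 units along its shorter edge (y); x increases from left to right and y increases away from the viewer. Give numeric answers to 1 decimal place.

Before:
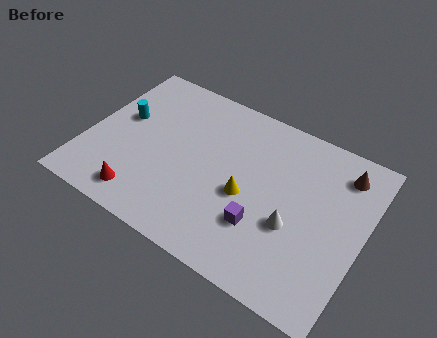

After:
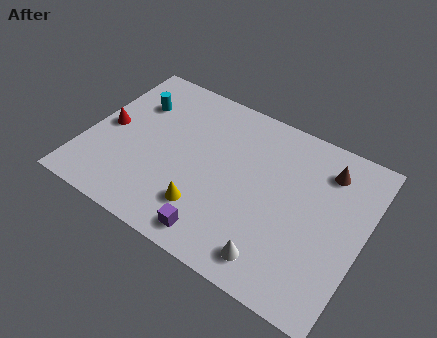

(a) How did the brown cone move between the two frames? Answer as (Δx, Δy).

(-0.7, -0.2)

From the two frames, the brown cone sits at roughly (11.3, 7.0) before and (10.6, 6.8) after.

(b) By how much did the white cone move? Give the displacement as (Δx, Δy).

(-0.5, -2.0)

The white cone was at about (9.6, 3.3) and moved to about (9.1, 1.3).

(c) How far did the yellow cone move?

2.3

The yellow cone was near (7.4, 3.7) before and (5.8, 2.1) after, so it travelled √(1.6² + 1.6²) ≈ 2.3 units.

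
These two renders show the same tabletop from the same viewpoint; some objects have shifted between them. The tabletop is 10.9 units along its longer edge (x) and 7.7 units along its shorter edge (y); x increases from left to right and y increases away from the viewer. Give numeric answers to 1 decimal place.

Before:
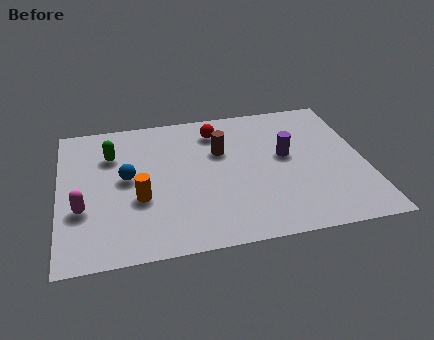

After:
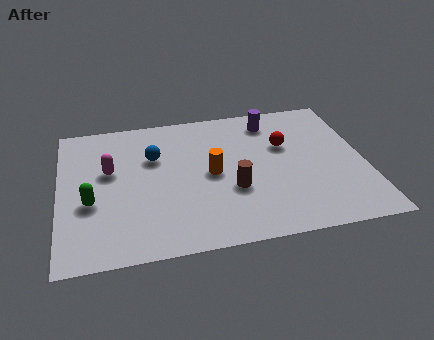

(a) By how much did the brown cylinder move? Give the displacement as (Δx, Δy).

(0.3, -2.2)

From the two frames, the brown cylinder sits at roughly (5.8, 5.0) before and (6.1, 2.8) after.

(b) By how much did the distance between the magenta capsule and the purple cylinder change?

-1.3

Before: roughly 7.5 units apart; after: 6.2. That's 1.3 units closer together.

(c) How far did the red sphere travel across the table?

2.7

The red sphere moved from about (5.7, 6.2) to (8.1, 4.9), a distance of √(2.4² + 1.3²) ≈ 2.7.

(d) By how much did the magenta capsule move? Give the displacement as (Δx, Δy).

(1.0, 1.9)

The magenta capsule was at about (0.8, 2.7) and moved to about (1.8, 4.6).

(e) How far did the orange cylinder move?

2.8

The orange cylinder was near (2.8, 2.9) before and (5.4, 3.8) after, so it travelled √(2.6² + 0.9²) ≈ 2.8 units.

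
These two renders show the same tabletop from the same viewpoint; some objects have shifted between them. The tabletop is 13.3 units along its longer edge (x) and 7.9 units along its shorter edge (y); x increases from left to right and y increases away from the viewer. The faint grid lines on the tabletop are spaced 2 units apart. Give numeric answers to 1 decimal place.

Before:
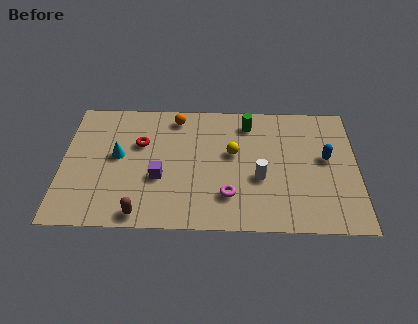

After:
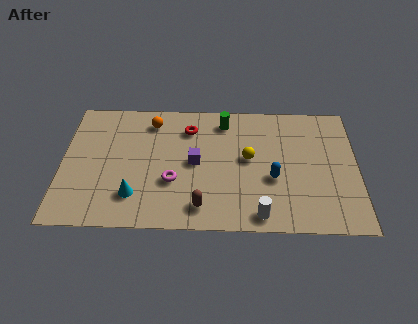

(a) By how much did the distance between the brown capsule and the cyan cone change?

-0.6

They were about 3.7 units apart before and 3.1 after — 0.6 units closer together.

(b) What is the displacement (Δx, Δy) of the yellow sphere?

(0.7, -0.3)

The yellow sphere started near (7.7, 4.6) and ended near (8.4, 4.3).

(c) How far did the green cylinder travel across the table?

1.1

The green cylinder was near (8.4, 6.5) before and (7.3, 6.6) after, so it travelled √(1.1² + 0.1²) ≈ 1.1 units.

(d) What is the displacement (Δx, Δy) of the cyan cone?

(0.8, -2.4)

From the two frames, the cyan cone sits at roughly (2.5, 4.3) before and (3.3, 1.9) after.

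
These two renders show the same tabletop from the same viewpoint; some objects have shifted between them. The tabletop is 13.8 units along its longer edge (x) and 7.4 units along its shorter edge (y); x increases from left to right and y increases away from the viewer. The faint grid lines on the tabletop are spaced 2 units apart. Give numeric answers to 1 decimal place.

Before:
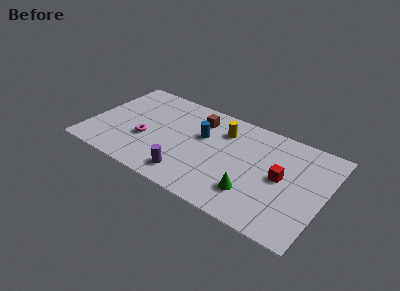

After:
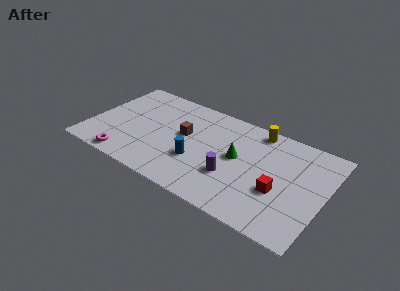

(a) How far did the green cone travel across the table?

2.4

The green cone moved from about (9.9, 1.9) to (8.7, 4.0), a distance of √(1.2² + 2.1²) ≈ 2.4.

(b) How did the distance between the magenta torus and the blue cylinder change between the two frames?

+0.7

Before: roughly 3.6 units apart; after: 4.3. That's 0.7 units further apart.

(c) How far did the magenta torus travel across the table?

2.2

The magenta torus moved from about (3.4, 2.8) to (2.6, 0.8), a distance of √(0.8² + 2.0²) ≈ 2.2.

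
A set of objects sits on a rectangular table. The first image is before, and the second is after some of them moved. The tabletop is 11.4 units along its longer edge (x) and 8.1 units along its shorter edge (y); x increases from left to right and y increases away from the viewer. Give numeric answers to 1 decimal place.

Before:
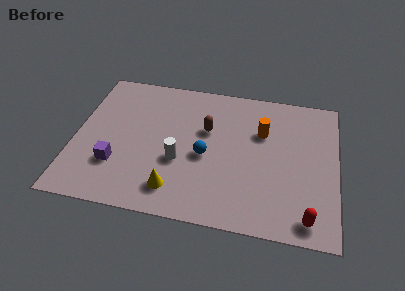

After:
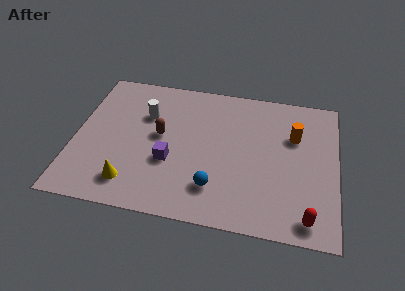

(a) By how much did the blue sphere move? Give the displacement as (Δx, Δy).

(0.5, -1.7)

The blue sphere was at about (5.7, 3.6) and moved to about (6.2, 1.9).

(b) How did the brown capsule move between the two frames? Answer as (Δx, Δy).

(-2.0, -0.7)

The brown capsule was at about (5.7, 5.1) and moved to about (3.7, 4.4).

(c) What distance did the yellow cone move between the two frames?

1.9

From (4.5, 1.5) to (2.6, 1.5), the yellow cone covered √(1.9² + 0.0²) ≈ 1.9 units.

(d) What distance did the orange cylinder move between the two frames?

1.4

The orange cylinder moved from about (8.1, 5.4) to (9.5, 5.4), a distance of √(1.4² + 0.0²) ≈ 1.4.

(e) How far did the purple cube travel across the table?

2.4

The purple cube was near (1.9, 2.4) before and (4.2, 3.0) after, so it travelled √(2.3² + 0.6²) ≈ 2.4 units.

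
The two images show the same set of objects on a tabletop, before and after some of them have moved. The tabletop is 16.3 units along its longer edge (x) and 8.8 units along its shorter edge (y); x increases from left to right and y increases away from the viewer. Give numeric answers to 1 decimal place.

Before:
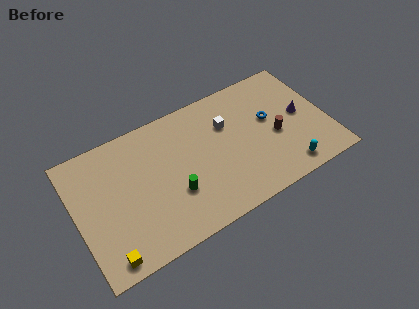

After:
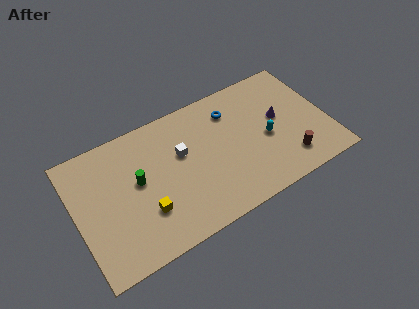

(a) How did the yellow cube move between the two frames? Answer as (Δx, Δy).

(2.7, 1.7)

From the two frames, the yellow cube sits at roughly (1.5, 1.0) before and (4.2, 2.7) after.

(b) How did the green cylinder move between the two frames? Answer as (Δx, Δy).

(-2.1, 1.9)

The green cylinder was at about (6.1, 3.0) and moved to about (4.0, 4.9).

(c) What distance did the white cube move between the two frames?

3.2

The white cube was near (10.0, 6.0) before and (6.9, 5.4) after, so it travelled √(3.1² + 0.6²) ≈ 3.2 units.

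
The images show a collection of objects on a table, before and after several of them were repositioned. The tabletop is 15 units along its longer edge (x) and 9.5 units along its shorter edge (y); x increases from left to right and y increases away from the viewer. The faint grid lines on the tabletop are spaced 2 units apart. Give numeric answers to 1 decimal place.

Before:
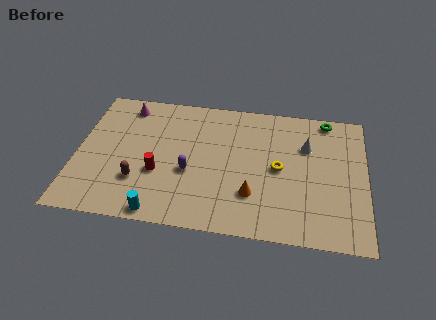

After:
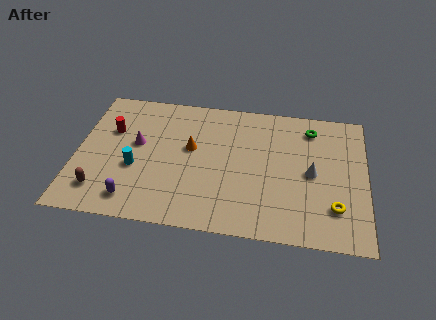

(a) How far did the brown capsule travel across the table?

2.1

From (3.3, 2.8) to (1.4, 1.9), the brown capsule covered √(1.9² + 0.9²) ≈ 2.1 units.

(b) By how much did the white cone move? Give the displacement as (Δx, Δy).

(0.3, -1.9)

The white cone started near (11.9, 6.5) and ended near (12.2, 4.6).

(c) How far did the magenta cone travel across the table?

2.8

The magenta cone moved from about (2.4, 8.1) to (3.1, 5.4), a distance of √(0.7² + 2.7²) ≈ 2.8.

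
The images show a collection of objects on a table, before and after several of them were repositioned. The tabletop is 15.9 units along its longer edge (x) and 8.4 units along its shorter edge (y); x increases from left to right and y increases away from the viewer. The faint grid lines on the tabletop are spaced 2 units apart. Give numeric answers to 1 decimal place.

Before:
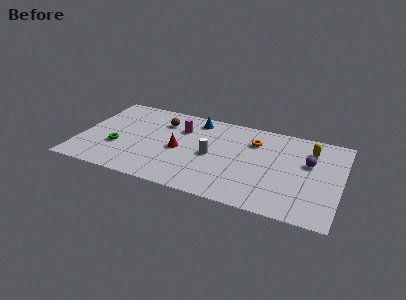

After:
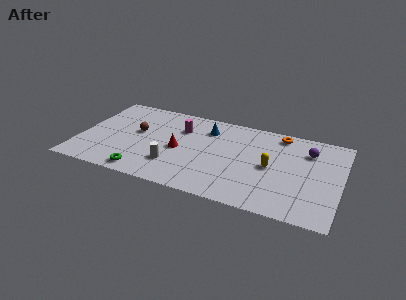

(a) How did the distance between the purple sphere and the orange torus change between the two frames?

-1.4

The distance was about 3.5 in the first image and 2.1 in the second, so they moved 1.4 units closer together.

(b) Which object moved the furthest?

the yellow capsule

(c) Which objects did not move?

the red cone and the magenta cylinder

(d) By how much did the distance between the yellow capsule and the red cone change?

-2.6

They were about 8.2 units apart before and 5.6 after — 2.6 units closer together.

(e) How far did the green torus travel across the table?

2.7

The green torus moved from about (2.4, 3.0) to (4.2, 1.0), a distance of √(1.8² + 2.0²) ≈ 2.7.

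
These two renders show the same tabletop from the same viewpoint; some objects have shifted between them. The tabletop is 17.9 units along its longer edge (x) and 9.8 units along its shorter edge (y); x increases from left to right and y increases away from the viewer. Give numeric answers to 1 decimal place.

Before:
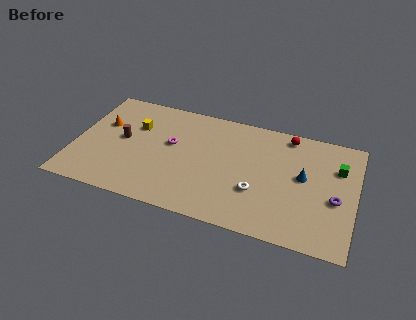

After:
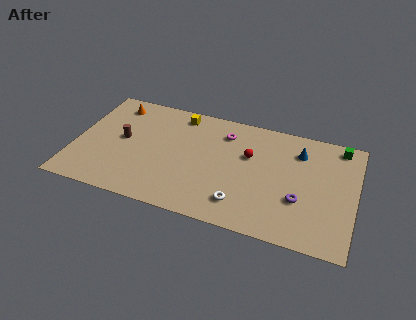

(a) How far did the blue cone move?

2.1

The blue cone moved from about (14.6, 5.4) to (14.2, 7.5), a distance of √(0.4² + 2.1²) ≈ 2.1.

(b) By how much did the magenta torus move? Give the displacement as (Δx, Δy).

(3.3, 2.0)

The magenta torus was at about (6.1, 5.7) and moved to about (9.4, 7.7).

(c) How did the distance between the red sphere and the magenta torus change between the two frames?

-5.6

The distance was about 7.9 in the first image and 2.3 in the second, so they moved 5.6 units closer together.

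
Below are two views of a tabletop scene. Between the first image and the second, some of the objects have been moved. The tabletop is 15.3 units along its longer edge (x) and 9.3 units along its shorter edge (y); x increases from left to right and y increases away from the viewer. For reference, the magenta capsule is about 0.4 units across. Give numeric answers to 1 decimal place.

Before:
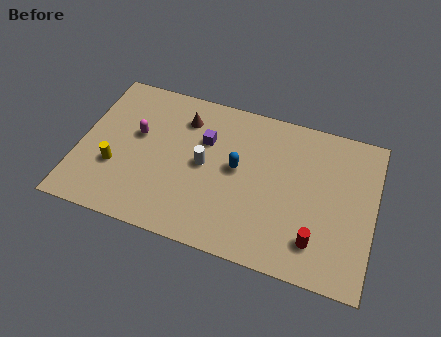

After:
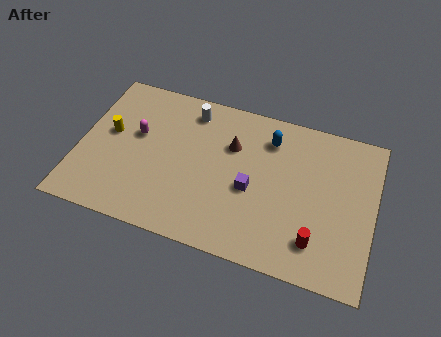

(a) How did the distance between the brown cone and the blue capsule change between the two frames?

-1.6

They were about 3.7 units apart before and 2.1 after — 1.6 units closer together.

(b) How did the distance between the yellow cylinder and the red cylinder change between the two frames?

+0.9

The distance was about 10.6 in the first image and 11.5 in the second, so they moved 0.9 units further apart.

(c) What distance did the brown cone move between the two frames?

2.8

The brown cone moved from about (5.2, 7.2) to (7.8, 6.3), a distance of √(2.6² + 0.9²) ≈ 2.8.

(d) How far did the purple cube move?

3.4

From (6.4, 6.2) to (9.0, 4.0), the purple cube covered √(2.6² + 2.2²) ≈ 3.4 units.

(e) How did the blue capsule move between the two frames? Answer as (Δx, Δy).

(1.5, 2.3)

From the two frames, the blue capsule sits at roughly (8.2, 5.0) before and (9.7, 7.3) after.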